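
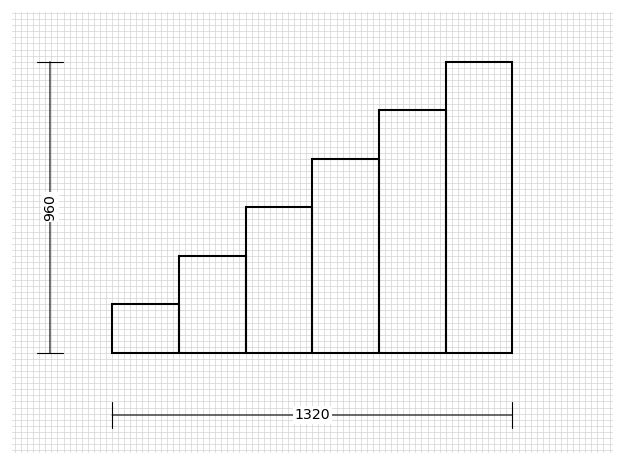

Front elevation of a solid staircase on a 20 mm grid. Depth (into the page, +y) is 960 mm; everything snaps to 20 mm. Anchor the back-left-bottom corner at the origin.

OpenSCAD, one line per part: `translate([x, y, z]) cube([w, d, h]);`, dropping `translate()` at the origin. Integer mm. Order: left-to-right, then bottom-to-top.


cube([220, 960, 160]);
translate([220, 0, 0]) cube([220, 960, 320]);
translate([440, 0, 0]) cube([220, 960, 480]);
translate([660, 0, 0]) cube([220, 960, 640]);
translate([880, 0, 0]) cube([220, 960, 800]);
translate([1100, 0, 0]) cube([220, 960, 960]);


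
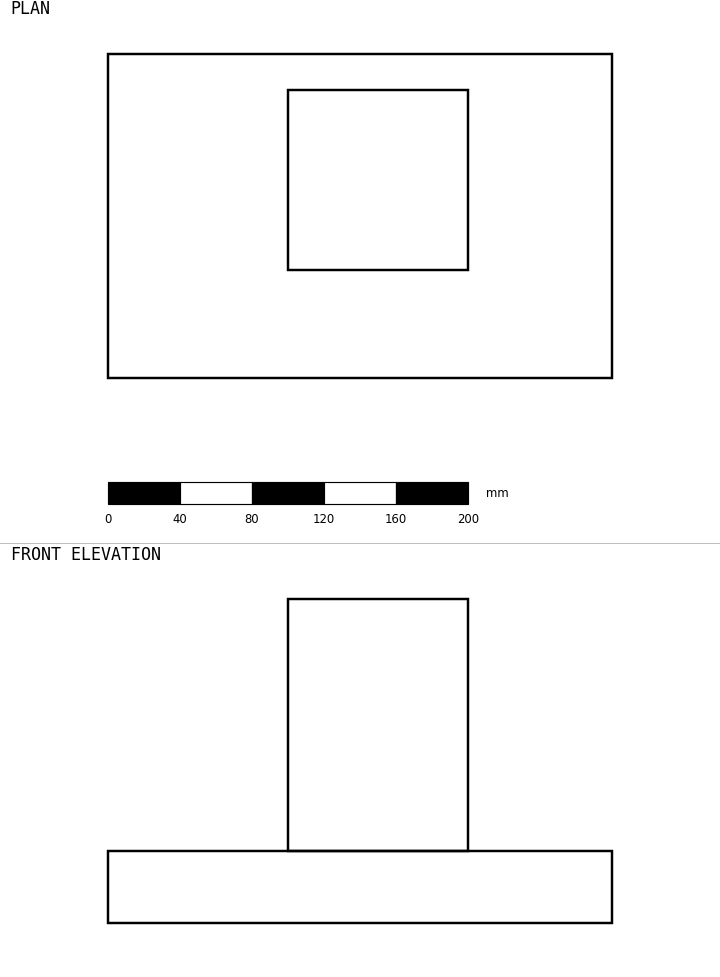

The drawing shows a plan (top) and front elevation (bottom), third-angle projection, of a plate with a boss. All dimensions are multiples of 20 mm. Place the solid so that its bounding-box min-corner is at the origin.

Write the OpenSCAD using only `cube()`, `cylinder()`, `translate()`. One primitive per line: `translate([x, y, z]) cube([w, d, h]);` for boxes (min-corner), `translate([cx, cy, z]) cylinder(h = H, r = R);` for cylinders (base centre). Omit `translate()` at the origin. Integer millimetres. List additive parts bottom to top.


cube([280, 180, 40]);
translate([100, 60, 40]) cube([100, 100, 140]);


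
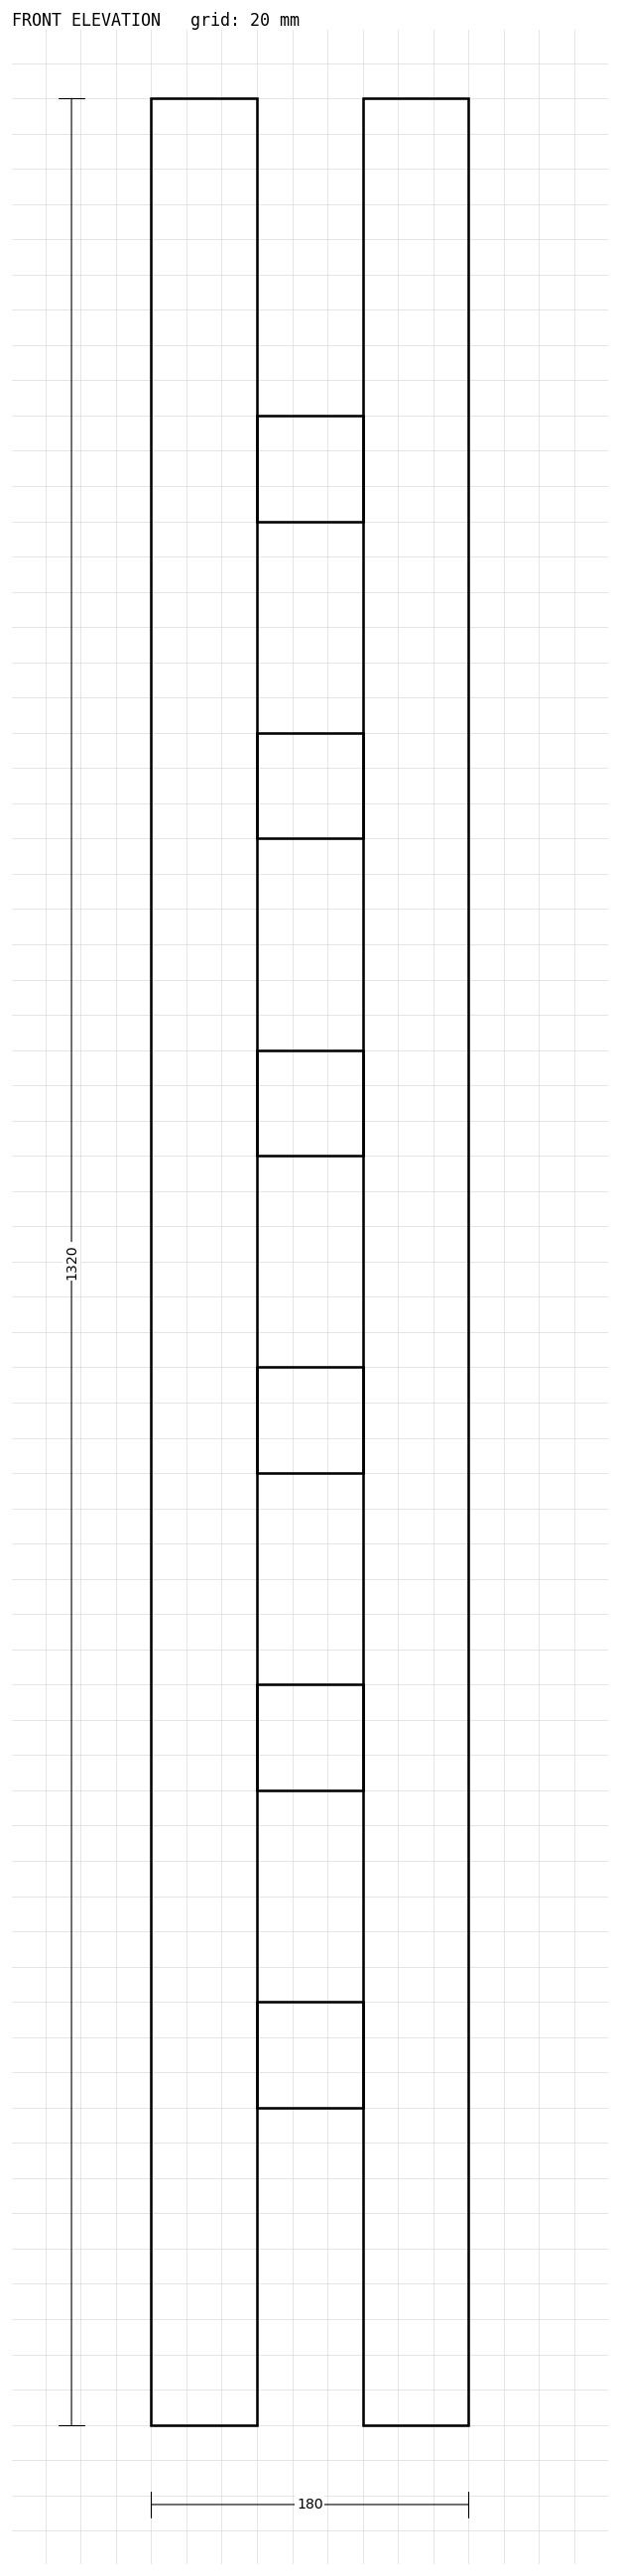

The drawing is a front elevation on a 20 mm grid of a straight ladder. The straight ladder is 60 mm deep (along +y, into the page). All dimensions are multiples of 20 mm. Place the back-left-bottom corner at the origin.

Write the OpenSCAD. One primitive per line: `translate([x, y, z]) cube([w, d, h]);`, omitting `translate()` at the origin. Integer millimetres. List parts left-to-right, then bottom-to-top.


cube([60, 60, 1320]);
translate([60, 0, 180]) cube([60, 60, 60]);
translate([60, 0, 360]) cube([60, 60, 60]);
translate([60, 0, 540]) cube([60, 60, 60]);
translate([60, 0, 720]) cube([60, 60, 60]);
translate([60, 0, 900]) cube([60, 60, 60]);
translate([60, 0, 1080]) cube([60, 60, 60]);
translate([120, 0, 0]) cube([60, 60, 1320]);


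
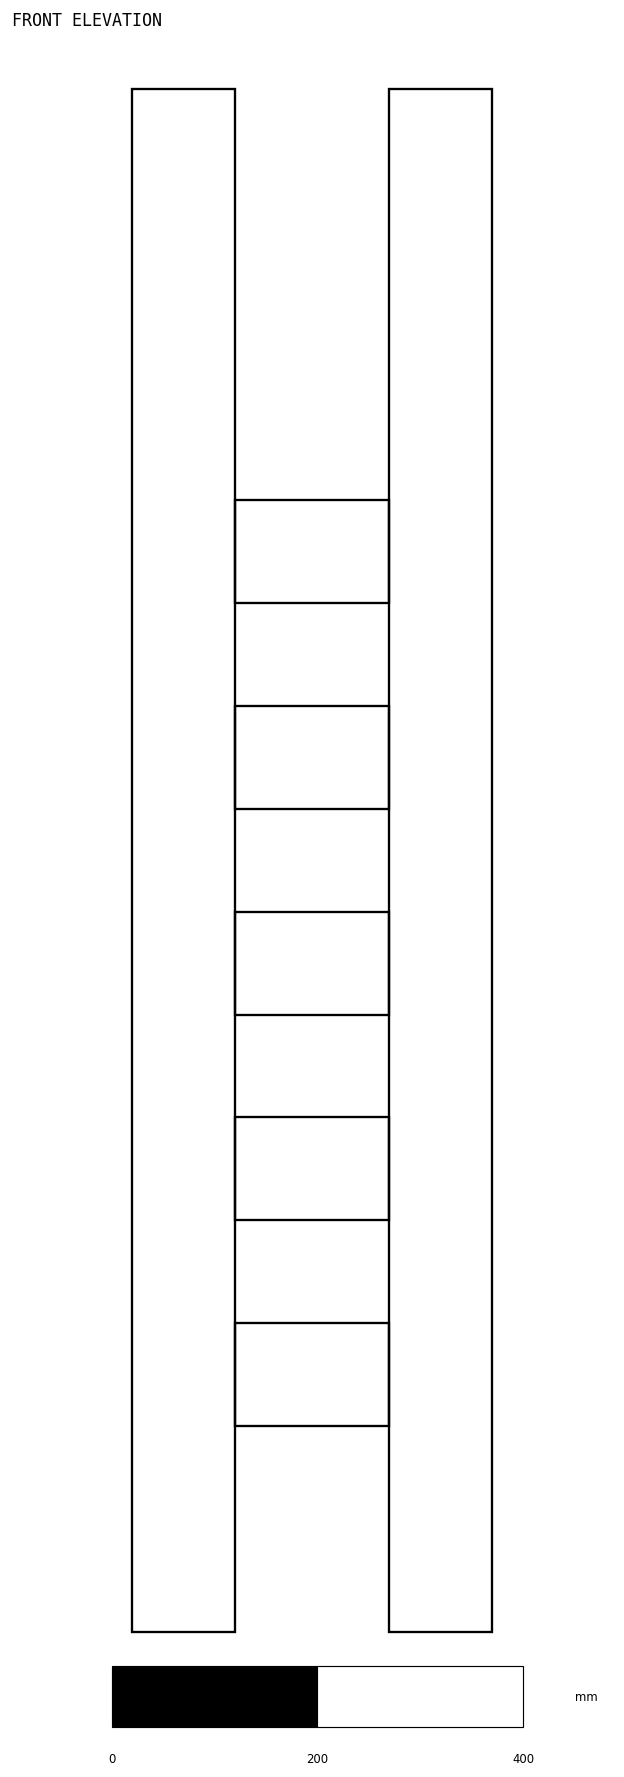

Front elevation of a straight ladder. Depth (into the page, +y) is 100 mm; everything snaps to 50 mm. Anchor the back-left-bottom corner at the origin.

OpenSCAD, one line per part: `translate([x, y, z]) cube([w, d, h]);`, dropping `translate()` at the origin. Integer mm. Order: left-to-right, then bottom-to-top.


cube([100, 100, 1500]);
translate([100, 0, 200]) cube([150, 100, 100]);
translate([100, 0, 400]) cube([150, 100, 100]);
translate([100, 0, 600]) cube([150, 100, 100]);
translate([100, 0, 800]) cube([150, 100, 100]);
translate([100, 0, 1000]) cube([150, 100, 100]);
translate([250, 0, 0]) cube([100, 100, 1500]);


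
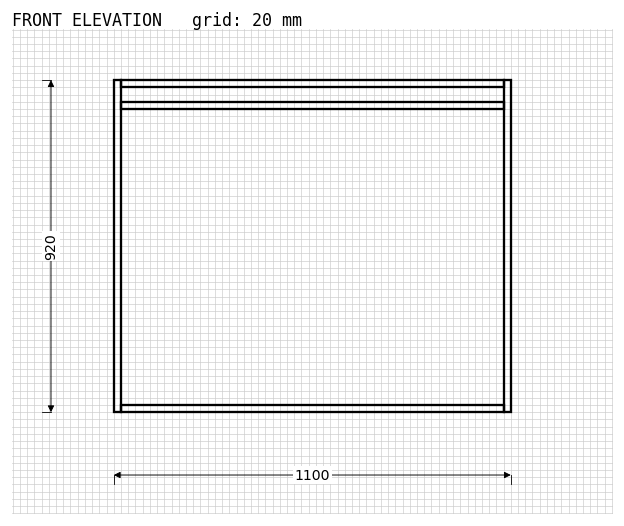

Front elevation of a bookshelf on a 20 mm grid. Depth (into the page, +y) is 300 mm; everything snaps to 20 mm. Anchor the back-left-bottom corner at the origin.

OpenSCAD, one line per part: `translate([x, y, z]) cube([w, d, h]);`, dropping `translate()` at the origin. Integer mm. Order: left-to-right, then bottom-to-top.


cube([20, 300, 920]);
translate([20, 0, 0]) cube([1060, 300, 20]);
translate([20, 0, 840]) cube([1060, 300, 20]);
translate([20, 0, 900]) cube([1060, 300, 20]);
translate([1080, 0, 0]) cube([20, 300, 920]);


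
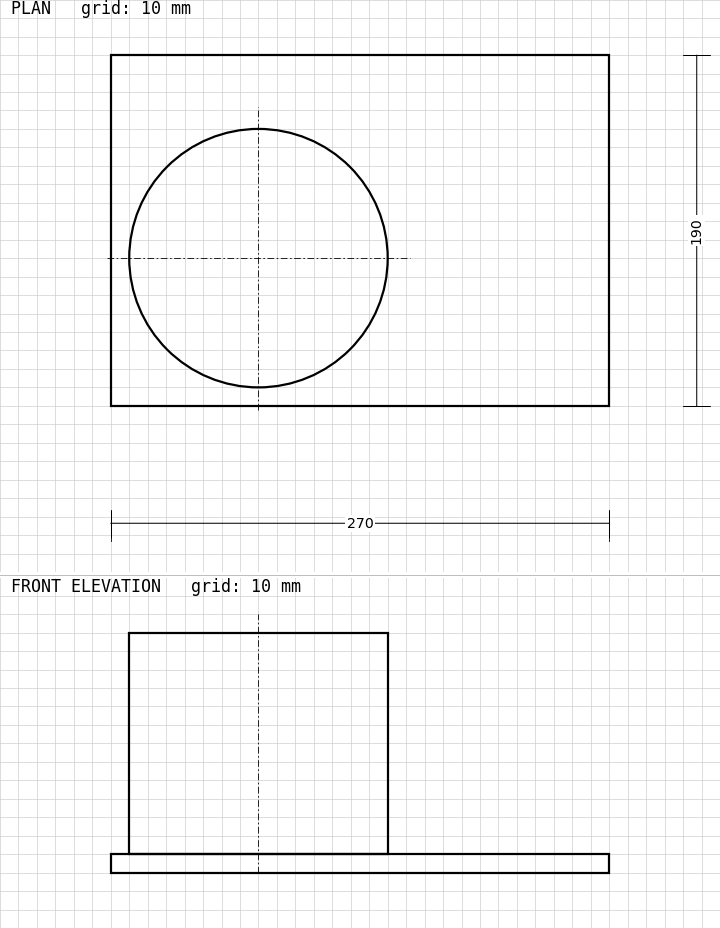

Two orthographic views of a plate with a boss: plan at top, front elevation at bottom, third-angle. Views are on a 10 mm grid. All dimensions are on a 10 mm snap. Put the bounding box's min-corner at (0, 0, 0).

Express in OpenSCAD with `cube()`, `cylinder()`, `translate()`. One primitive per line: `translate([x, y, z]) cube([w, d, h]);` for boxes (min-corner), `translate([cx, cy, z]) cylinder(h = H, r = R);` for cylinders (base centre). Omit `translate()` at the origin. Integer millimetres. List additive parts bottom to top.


cube([270, 190, 10]);
translate([80, 80, 10]) cylinder(h = 120, r = 70);


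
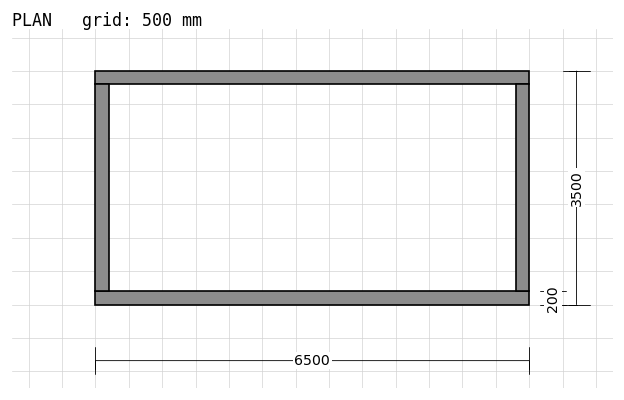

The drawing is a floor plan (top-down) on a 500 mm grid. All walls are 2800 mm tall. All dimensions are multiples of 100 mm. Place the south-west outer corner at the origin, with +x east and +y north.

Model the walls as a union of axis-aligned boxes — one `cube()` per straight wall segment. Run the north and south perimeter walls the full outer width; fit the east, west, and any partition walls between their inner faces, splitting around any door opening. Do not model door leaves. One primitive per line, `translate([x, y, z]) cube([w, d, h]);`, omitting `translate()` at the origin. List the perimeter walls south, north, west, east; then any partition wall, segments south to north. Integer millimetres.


cube([6500, 200, 2800]);
translate([0, 3300, 0]) cube([6500, 200, 2800]);
translate([0, 200, 0]) cube([200, 3100, 2800]);
translate([6300, 200, 0]) cube([200, 3100, 2800]);


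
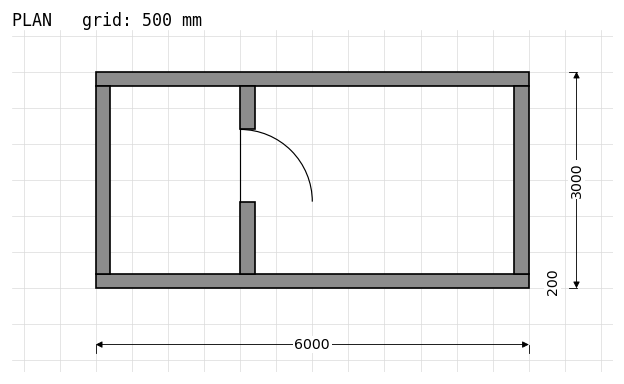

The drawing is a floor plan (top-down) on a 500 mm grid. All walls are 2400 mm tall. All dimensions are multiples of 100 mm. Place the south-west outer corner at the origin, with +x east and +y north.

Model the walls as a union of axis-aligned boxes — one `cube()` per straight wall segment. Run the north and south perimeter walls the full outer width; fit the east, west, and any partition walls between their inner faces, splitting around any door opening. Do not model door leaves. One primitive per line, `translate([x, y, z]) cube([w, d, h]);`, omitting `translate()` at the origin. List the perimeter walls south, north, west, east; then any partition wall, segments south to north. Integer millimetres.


cube([6000, 200, 2400]);
translate([0, 2800, 0]) cube([6000, 200, 2400]);
translate([0, 200, 0]) cube([200, 2600, 2400]);
translate([5800, 200, 0]) cube([200, 2600, 2400]);
translate([2000, 200, 0]) cube([200, 1000, 2400]);
translate([2000, 2200, 0]) cube([200, 600, 2400]);


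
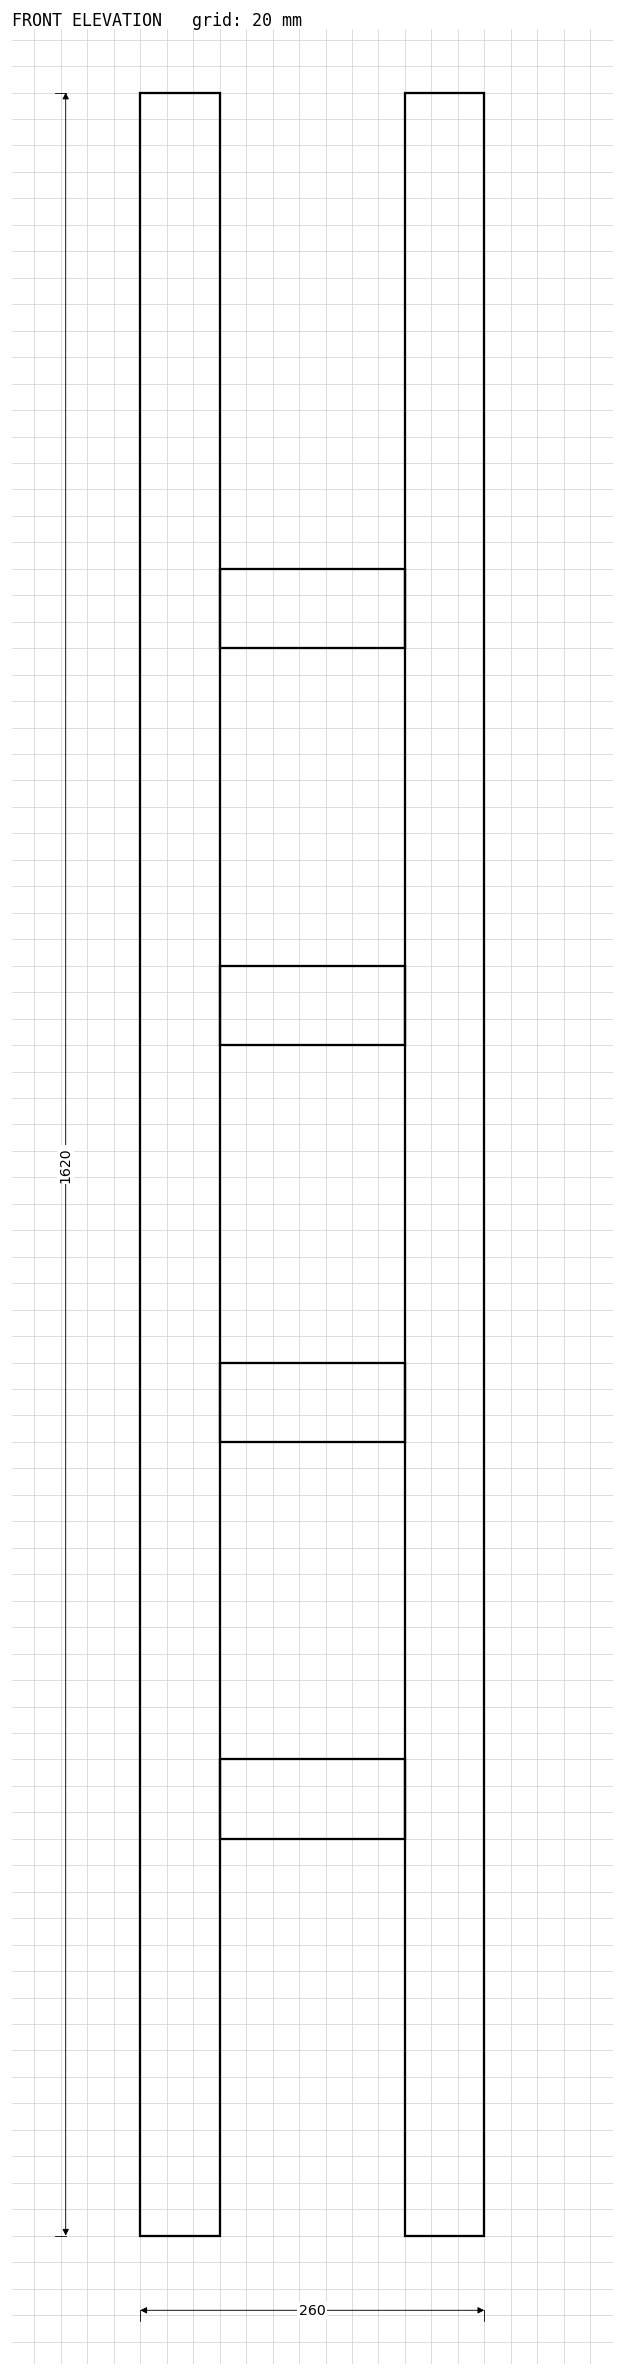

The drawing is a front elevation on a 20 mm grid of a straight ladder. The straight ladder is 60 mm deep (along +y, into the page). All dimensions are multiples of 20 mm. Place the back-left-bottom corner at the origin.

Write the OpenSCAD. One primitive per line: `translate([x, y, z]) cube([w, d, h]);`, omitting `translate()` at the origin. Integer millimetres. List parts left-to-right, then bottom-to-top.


cube([60, 60, 1620]);
translate([60, 0, 300]) cube([140, 60, 60]);
translate([60, 0, 600]) cube([140, 60, 60]);
translate([60, 0, 900]) cube([140, 60, 60]);
translate([60, 0, 1200]) cube([140, 60, 60]);
translate([200, 0, 0]) cube([60, 60, 1620]);


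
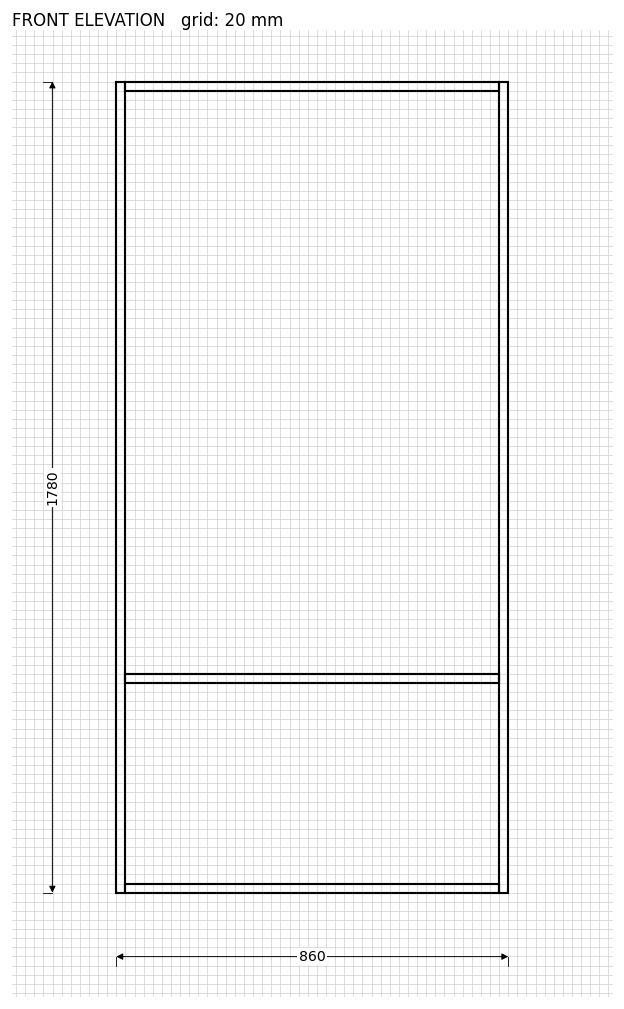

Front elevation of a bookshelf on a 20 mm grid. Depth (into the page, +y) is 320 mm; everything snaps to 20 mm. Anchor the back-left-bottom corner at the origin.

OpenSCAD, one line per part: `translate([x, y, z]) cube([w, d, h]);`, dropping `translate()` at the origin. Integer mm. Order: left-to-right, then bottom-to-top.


cube([20, 320, 1780]);
translate([20, 0, 0]) cube([820, 320, 20]);
translate([20, 0, 460]) cube([820, 320, 20]);
translate([20, 0, 1760]) cube([820, 320, 20]);
translate([840, 0, 0]) cube([20, 320, 1780]);


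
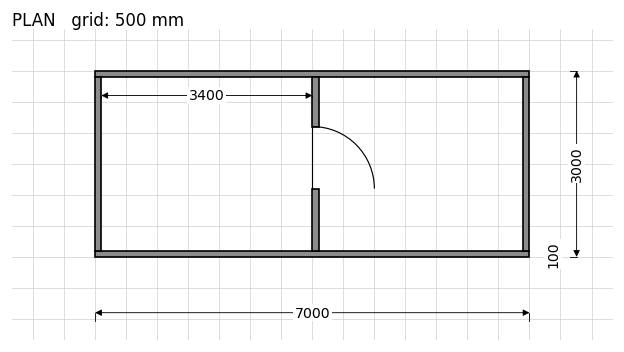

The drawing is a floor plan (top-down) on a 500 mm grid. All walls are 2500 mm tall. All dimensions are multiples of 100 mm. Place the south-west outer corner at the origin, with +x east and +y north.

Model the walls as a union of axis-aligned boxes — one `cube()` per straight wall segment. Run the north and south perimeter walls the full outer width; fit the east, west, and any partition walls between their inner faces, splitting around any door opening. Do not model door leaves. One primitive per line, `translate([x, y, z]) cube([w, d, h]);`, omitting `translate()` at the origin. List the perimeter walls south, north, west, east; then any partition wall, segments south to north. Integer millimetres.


cube([7000, 100, 2500]);
translate([0, 2900, 0]) cube([7000, 100, 2500]);
translate([0, 100, 0]) cube([100, 2800, 2500]);
translate([6900, 100, 0]) cube([100, 2800, 2500]);
translate([3500, 100, 0]) cube([100, 1000, 2500]);
translate([3500, 2100, 0]) cube([100, 800, 2500]);


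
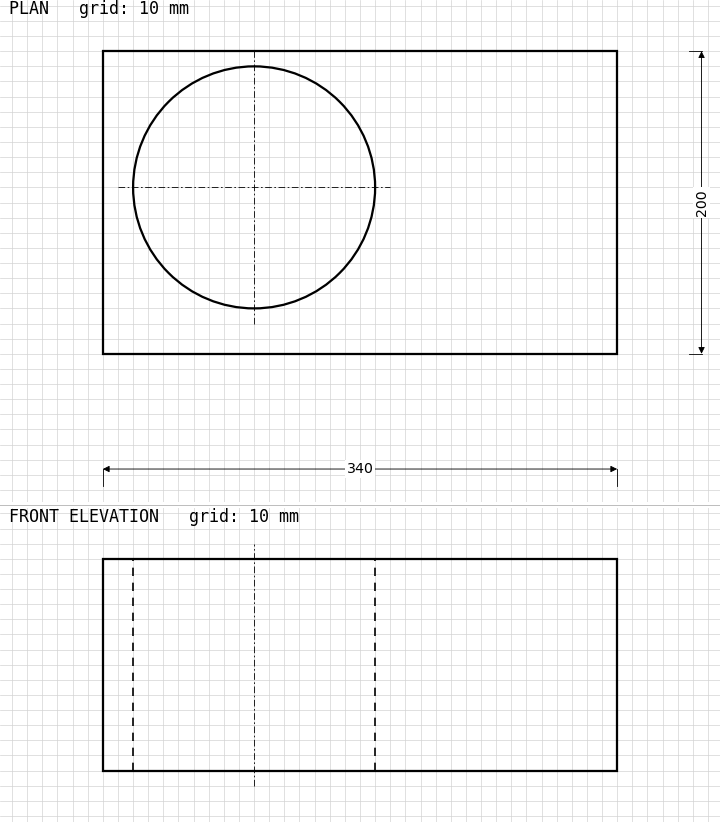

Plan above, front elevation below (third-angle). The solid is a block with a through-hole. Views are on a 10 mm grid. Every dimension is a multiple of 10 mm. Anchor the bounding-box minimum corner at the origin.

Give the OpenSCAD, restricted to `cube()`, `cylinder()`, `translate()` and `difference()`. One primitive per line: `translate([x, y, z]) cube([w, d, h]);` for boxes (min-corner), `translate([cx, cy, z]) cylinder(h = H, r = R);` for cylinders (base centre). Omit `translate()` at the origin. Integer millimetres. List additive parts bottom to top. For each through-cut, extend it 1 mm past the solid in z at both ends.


difference() {
  cube([340, 200, 140]);
  translate([100, 110, -1]) cylinder(h = 142, r = 80);
}


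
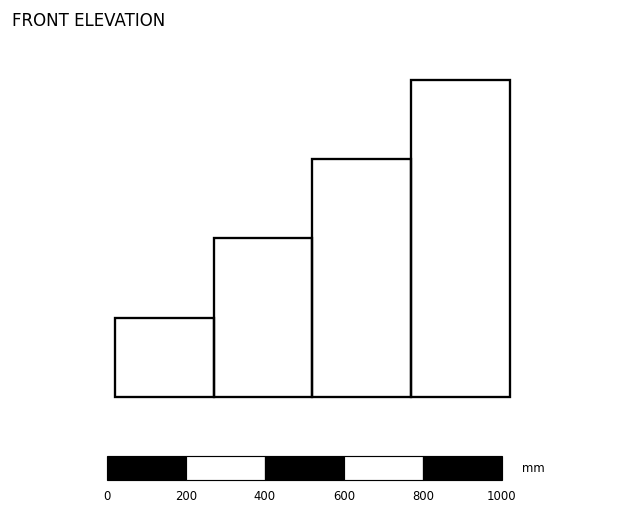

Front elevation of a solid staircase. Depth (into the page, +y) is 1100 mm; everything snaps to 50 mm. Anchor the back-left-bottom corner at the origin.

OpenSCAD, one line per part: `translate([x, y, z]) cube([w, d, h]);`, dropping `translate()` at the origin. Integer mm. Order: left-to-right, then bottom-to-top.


cube([250, 1100, 200]);
translate([250, 0, 0]) cube([250, 1100, 400]);
translate([500, 0, 0]) cube([250, 1100, 600]);
translate([750, 0, 0]) cube([250, 1100, 800]);


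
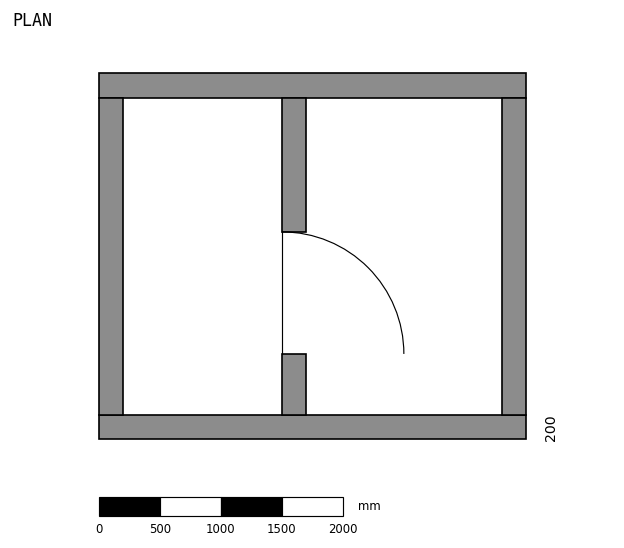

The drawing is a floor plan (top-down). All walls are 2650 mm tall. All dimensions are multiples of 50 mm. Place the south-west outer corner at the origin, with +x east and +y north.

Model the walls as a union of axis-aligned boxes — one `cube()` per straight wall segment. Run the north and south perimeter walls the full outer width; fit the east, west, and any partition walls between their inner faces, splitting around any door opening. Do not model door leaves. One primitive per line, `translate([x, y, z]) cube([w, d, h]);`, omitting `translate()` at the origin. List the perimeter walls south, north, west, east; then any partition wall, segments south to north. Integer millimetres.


cube([3500, 200, 2650]);
translate([0, 2800, 0]) cube([3500, 200, 2650]);
translate([0, 200, 0]) cube([200, 2600, 2650]);
translate([3300, 200, 0]) cube([200, 2600, 2650]);
translate([1500, 200, 0]) cube([200, 500, 2650]);
translate([1500, 1700, 0]) cube([200, 1100, 2650]);


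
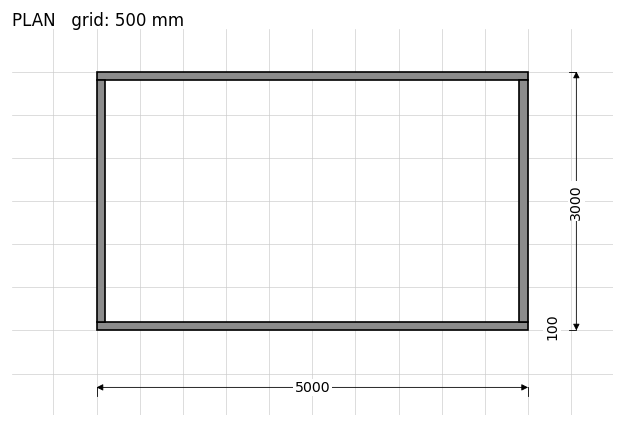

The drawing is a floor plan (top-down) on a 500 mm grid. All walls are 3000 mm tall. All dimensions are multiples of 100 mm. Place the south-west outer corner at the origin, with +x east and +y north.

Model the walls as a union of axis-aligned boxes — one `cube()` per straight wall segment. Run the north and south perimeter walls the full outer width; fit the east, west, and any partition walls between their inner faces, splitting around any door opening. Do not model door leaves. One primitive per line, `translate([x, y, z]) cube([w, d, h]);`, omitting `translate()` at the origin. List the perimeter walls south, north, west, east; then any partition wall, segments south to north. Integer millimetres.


cube([5000, 100, 3000]);
translate([0, 2900, 0]) cube([5000, 100, 3000]);
translate([0, 100, 0]) cube([100, 2800, 3000]);
translate([4900, 100, 0]) cube([100, 2800, 3000]);


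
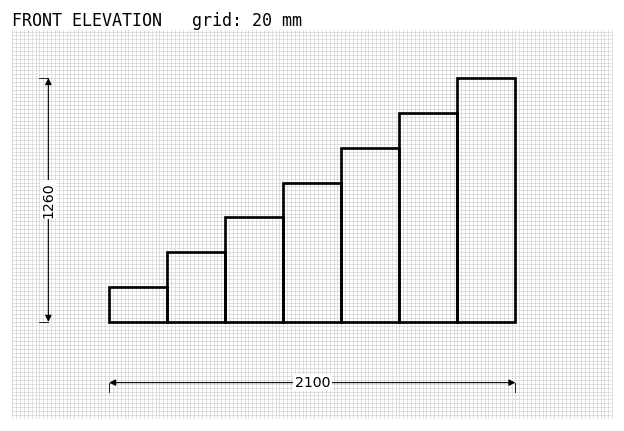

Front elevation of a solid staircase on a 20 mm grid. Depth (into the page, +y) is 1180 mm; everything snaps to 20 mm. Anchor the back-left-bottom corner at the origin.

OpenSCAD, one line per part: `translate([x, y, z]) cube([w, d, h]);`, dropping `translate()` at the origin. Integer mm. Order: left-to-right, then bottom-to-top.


cube([300, 1180, 180]);
translate([300, 0, 0]) cube([300, 1180, 360]);
translate([600, 0, 0]) cube([300, 1180, 540]);
translate([900, 0, 0]) cube([300, 1180, 720]);
translate([1200, 0, 0]) cube([300, 1180, 900]);
translate([1500, 0, 0]) cube([300, 1180, 1080]);
translate([1800, 0, 0]) cube([300, 1180, 1260]);


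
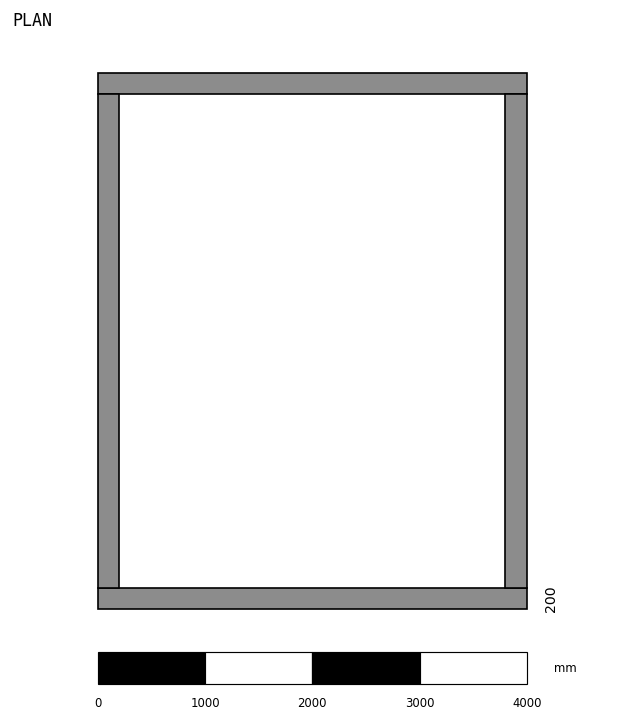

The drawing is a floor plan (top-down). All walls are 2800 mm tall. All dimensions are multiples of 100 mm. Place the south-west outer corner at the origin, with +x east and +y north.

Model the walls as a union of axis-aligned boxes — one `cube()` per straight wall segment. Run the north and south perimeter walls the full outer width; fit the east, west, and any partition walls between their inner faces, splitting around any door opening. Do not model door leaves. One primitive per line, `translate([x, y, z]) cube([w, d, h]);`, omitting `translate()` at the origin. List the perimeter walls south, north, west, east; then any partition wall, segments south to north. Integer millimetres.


cube([4000, 200, 2800]);
translate([0, 4800, 0]) cube([4000, 200, 2800]);
translate([0, 200, 0]) cube([200, 4600, 2800]);
translate([3800, 200, 0]) cube([200, 4600, 2800]);


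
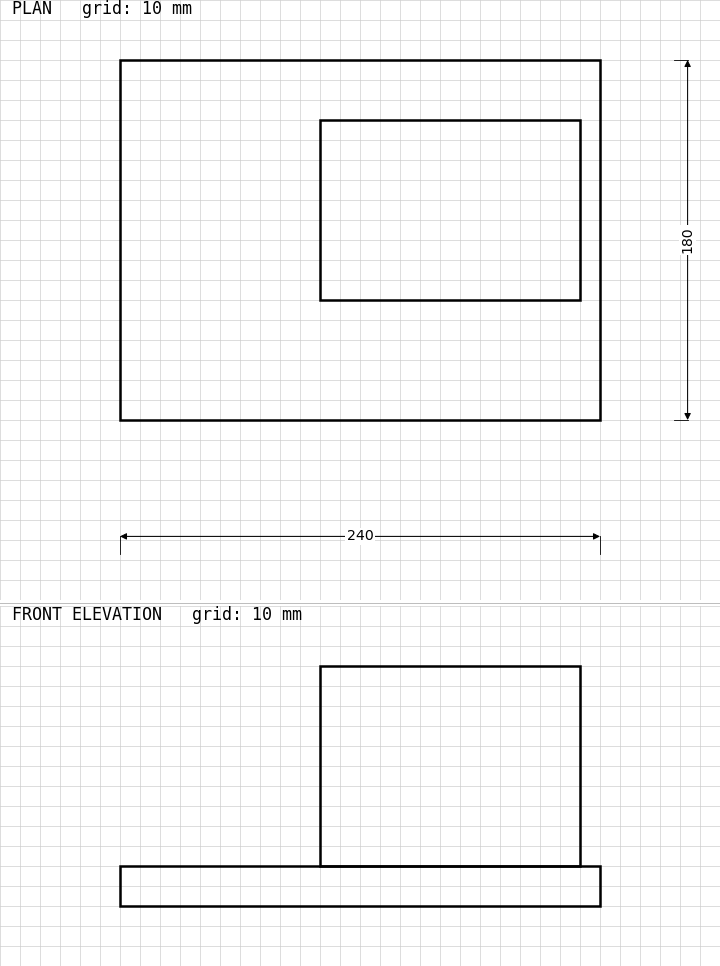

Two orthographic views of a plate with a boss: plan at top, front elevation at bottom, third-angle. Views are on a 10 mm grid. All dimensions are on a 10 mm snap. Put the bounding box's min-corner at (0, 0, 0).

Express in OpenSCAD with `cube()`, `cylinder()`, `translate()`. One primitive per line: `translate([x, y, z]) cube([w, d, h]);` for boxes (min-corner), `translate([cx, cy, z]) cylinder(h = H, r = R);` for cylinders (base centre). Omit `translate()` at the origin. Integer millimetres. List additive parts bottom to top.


cube([240, 180, 20]);
translate([100, 60, 20]) cube([130, 90, 100]);


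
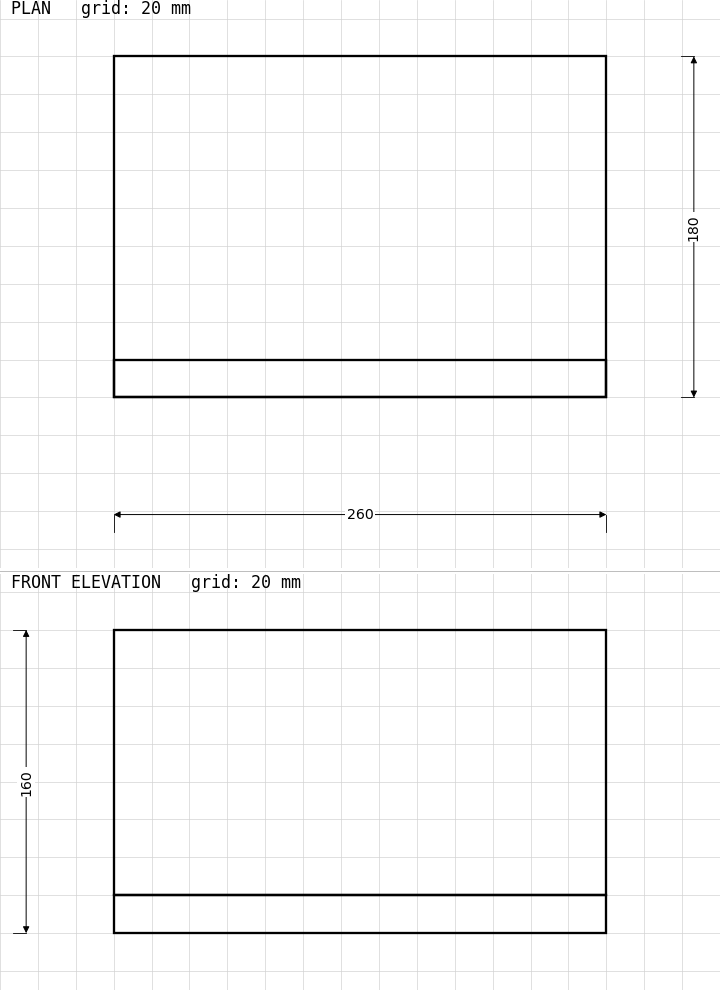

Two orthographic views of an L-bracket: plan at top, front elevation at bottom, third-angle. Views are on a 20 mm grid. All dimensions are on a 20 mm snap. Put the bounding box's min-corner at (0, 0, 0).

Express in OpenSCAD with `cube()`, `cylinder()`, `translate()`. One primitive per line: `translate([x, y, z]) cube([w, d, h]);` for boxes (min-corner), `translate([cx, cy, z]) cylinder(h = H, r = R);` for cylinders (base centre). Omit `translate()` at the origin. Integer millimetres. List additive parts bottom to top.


cube([260, 180, 20]);
translate([0, 0, 20]) cube([260, 20, 140]);


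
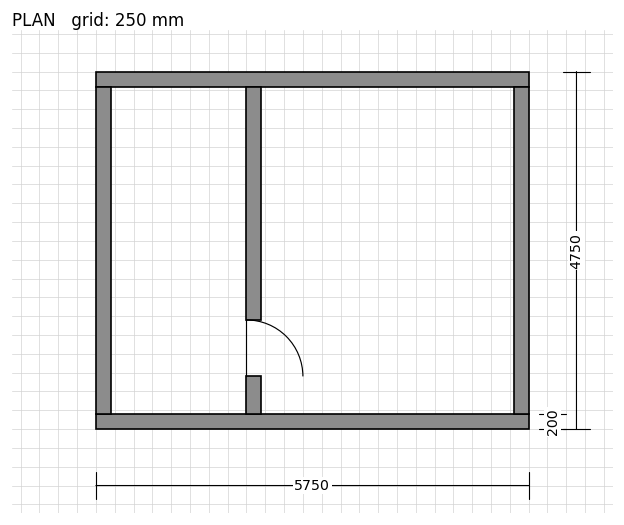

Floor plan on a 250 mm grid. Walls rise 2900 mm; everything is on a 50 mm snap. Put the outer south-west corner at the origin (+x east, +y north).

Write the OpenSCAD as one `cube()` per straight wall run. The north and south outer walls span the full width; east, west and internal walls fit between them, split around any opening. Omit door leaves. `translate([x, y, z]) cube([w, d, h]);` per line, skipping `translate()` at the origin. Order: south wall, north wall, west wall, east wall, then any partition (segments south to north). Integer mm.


cube([5750, 200, 2900]);
translate([0, 4550, 0]) cube([5750, 200, 2900]);
translate([0, 200, 0]) cube([200, 4350, 2900]);
translate([5550, 200, 0]) cube([200, 4350, 2900]);
translate([2000, 200, 0]) cube([200, 500, 2900]);
translate([2000, 1450, 0]) cube([200, 3100, 2900]);


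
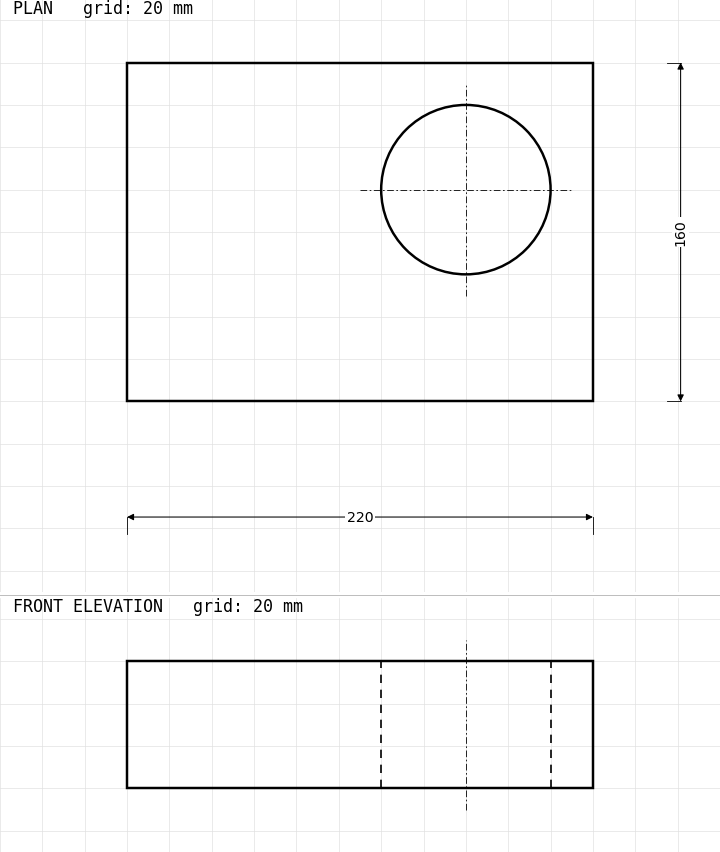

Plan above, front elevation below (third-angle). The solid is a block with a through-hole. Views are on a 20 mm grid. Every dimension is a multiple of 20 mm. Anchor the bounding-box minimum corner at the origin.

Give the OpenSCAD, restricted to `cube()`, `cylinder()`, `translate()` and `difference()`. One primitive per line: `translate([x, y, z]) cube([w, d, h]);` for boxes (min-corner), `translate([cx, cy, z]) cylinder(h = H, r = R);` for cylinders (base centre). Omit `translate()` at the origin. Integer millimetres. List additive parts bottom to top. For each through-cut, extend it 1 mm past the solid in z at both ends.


difference() {
  cube([220, 160, 60]);
  translate([160, 100, -1]) cylinder(h = 62, r = 40);
}


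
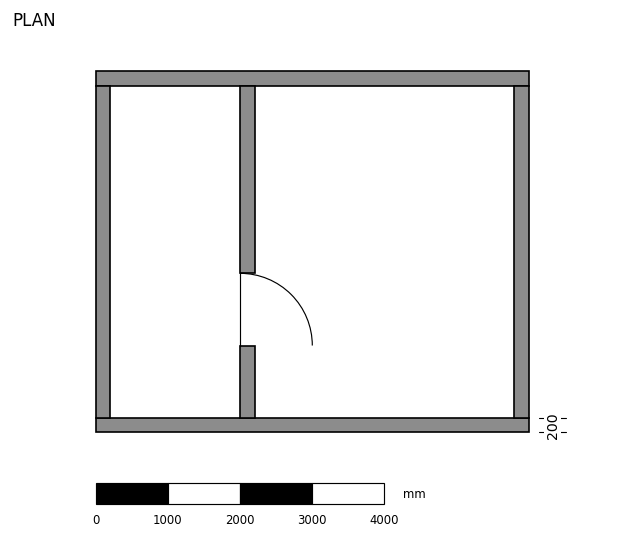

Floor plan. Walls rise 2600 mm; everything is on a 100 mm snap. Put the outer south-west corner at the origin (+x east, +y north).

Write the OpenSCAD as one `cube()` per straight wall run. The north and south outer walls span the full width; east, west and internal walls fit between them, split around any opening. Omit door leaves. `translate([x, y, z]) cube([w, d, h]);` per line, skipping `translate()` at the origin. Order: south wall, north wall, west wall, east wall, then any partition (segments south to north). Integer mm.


cube([6000, 200, 2600]);
translate([0, 4800, 0]) cube([6000, 200, 2600]);
translate([0, 200, 0]) cube([200, 4600, 2600]);
translate([5800, 200, 0]) cube([200, 4600, 2600]);
translate([2000, 200, 0]) cube([200, 1000, 2600]);
translate([2000, 2200, 0]) cube([200, 2600, 2600]);


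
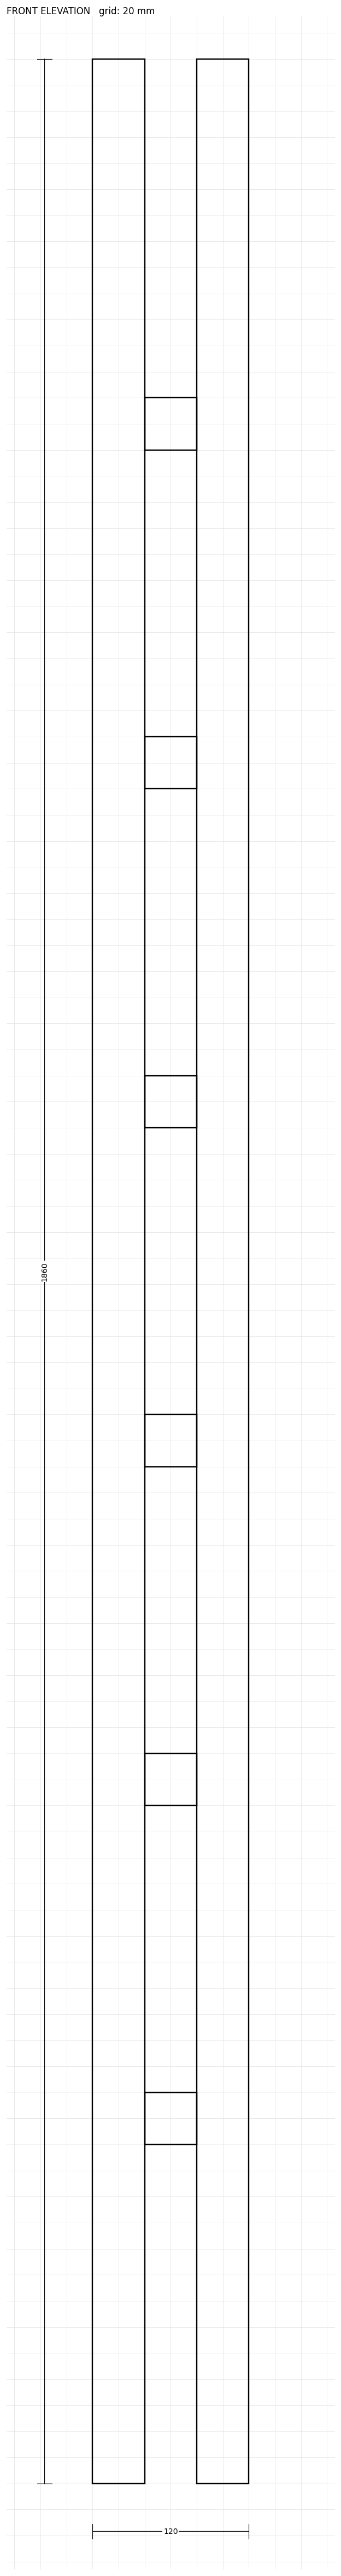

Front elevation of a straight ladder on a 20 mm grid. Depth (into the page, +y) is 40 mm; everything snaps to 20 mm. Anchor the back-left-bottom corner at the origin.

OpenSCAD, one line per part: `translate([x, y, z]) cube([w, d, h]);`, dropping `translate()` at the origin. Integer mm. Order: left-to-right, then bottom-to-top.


cube([40, 40, 1860]);
translate([40, 0, 260]) cube([40, 40, 40]);
translate([40, 0, 520]) cube([40, 40, 40]);
translate([40, 0, 780]) cube([40, 40, 40]);
translate([40, 0, 1040]) cube([40, 40, 40]);
translate([40, 0, 1300]) cube([40, 40, 40]);
translate([40, 0, 1560]) cube([40, 40, 40]);
translate([80, 0, 0]) cube([40, 40, 1860]);


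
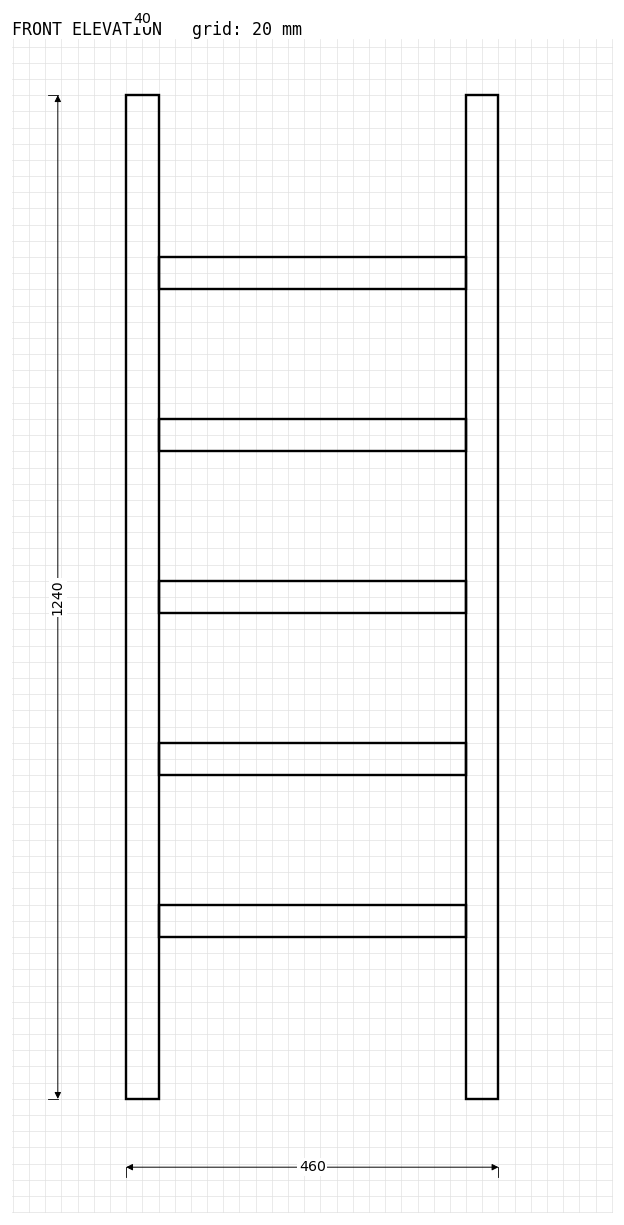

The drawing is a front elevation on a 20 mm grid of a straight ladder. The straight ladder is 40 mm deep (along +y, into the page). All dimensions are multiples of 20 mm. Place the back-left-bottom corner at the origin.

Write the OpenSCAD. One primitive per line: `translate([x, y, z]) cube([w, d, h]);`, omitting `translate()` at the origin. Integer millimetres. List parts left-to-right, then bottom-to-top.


cube([40, 40, 1240]);
translate([40, 0, 200]) cube([380, 40, 40]);
translate([40, 0, 400]) cube([380, 40, 40]);
translate([40, 0, 600]) cube([380, 40, 40]);
translate([40, 0, 800]) cube([380, 40, 40]);
translate([40, 0, 1000]) cube([380, 40, 40]);
translate([420, 0, 0]) cube([40, 40, 1240]);


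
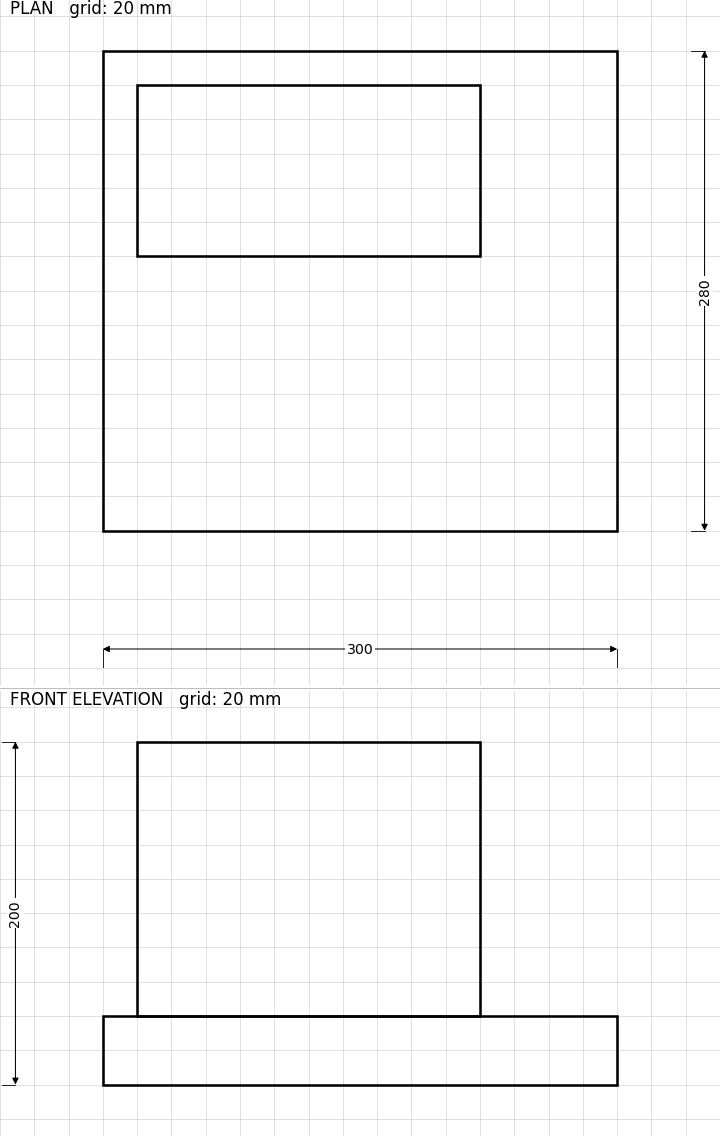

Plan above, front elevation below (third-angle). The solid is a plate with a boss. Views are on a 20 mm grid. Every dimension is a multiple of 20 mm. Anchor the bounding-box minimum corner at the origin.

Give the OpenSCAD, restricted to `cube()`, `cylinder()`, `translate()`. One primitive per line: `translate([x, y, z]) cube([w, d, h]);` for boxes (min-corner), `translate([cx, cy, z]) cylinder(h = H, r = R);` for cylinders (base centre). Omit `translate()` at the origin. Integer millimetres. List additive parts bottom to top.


cube([300, 280, 40]);
translate([20, 160, 40]) cube([200, 100, 160]);


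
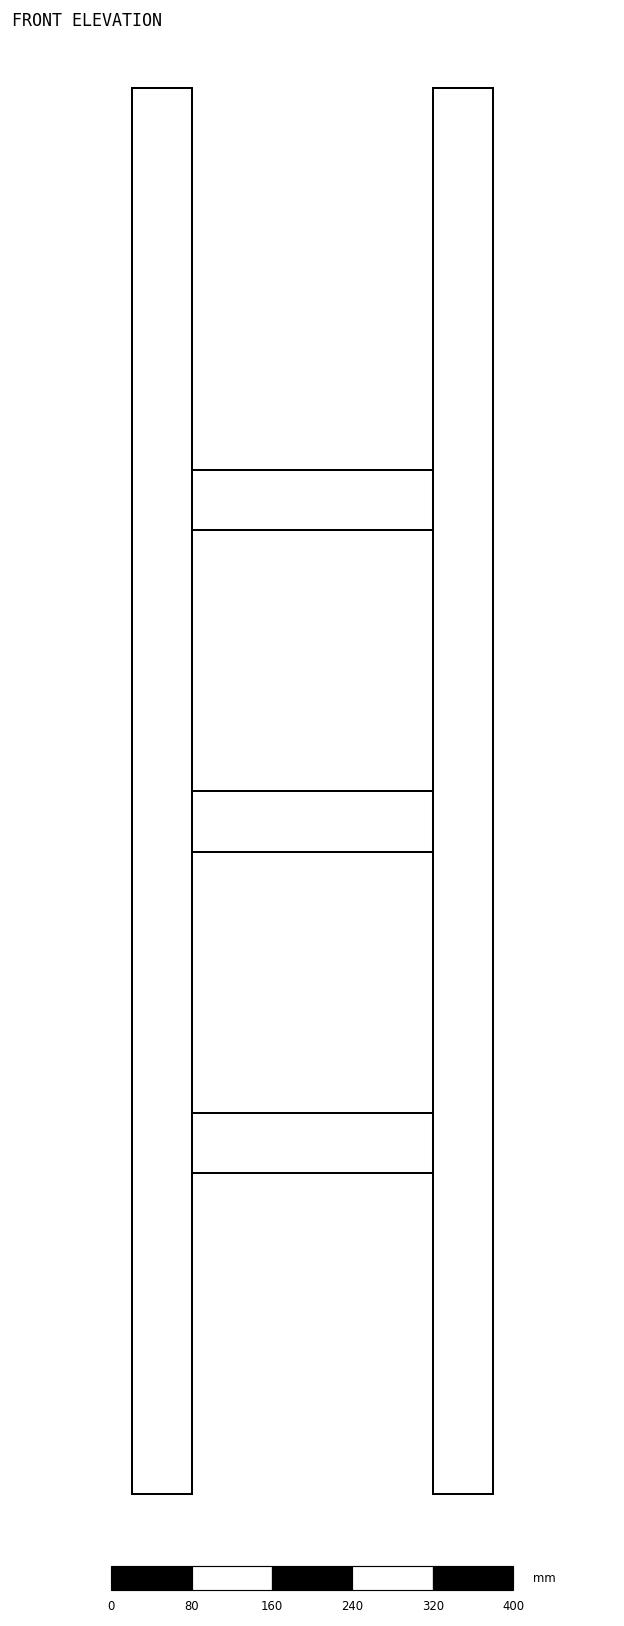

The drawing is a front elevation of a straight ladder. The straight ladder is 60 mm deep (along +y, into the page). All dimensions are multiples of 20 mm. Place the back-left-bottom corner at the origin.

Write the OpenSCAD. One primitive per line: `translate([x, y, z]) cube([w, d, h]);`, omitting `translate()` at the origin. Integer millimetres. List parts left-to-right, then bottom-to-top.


cube([60, 60, 1400]);
translate([60, 0, 320]) cube([240, 60, 60]);
translate([60, 0, 640]) cube([240, 60, 60]);
translate([60, 0, 960]) cube([240, 60, 60]);
translate([300, 0, 0]) cube([60, 60, 1400]);


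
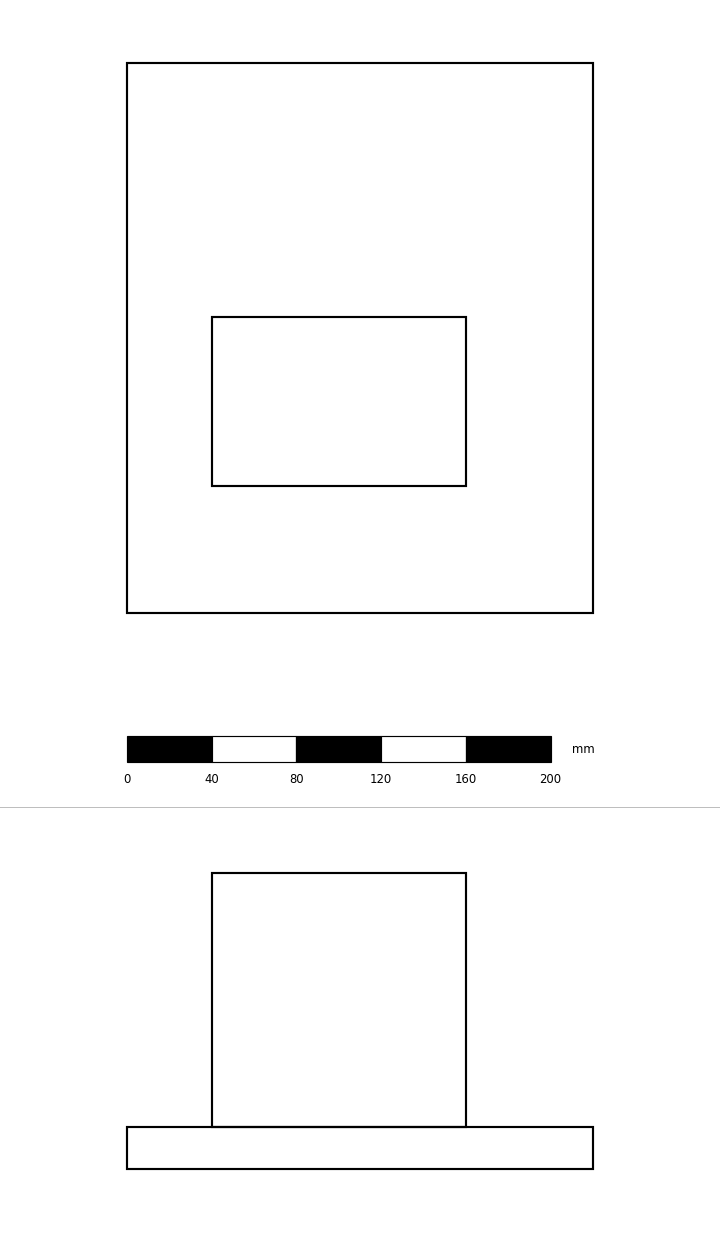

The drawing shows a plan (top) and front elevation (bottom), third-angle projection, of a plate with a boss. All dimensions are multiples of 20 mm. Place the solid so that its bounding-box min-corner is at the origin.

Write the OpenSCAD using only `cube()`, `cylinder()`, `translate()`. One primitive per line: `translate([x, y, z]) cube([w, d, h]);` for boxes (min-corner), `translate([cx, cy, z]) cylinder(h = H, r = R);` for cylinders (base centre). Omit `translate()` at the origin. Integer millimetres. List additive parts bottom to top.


cube([220, 260, 20]);
translate([40, 60, 20]) cube([120, 80, 120]);


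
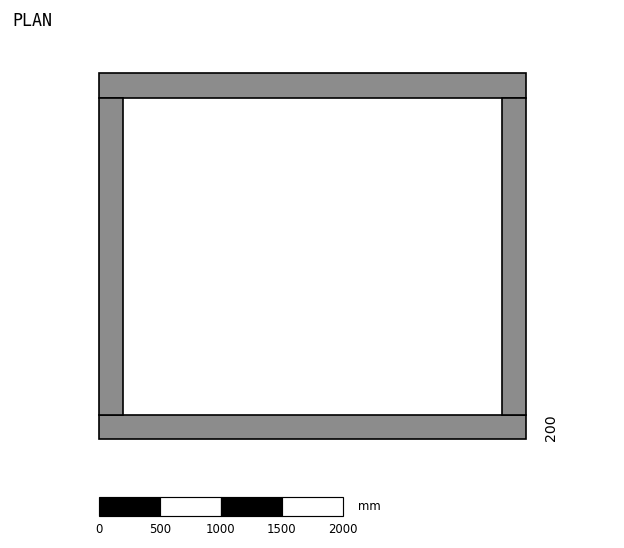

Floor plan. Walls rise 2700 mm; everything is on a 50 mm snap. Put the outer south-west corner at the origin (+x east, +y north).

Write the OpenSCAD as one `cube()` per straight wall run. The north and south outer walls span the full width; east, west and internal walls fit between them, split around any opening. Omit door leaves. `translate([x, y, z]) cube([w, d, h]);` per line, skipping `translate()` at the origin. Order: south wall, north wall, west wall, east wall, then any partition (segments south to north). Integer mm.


cube([3500, 200, 2700]);
translate([0, 2800, 0]) cube([3500, 200, 2700]);
translate([0, 200, 0]) cube([200, 2600, 2700]);
translate([3300, 200, 0]) cube([200, 2600, 2700]);


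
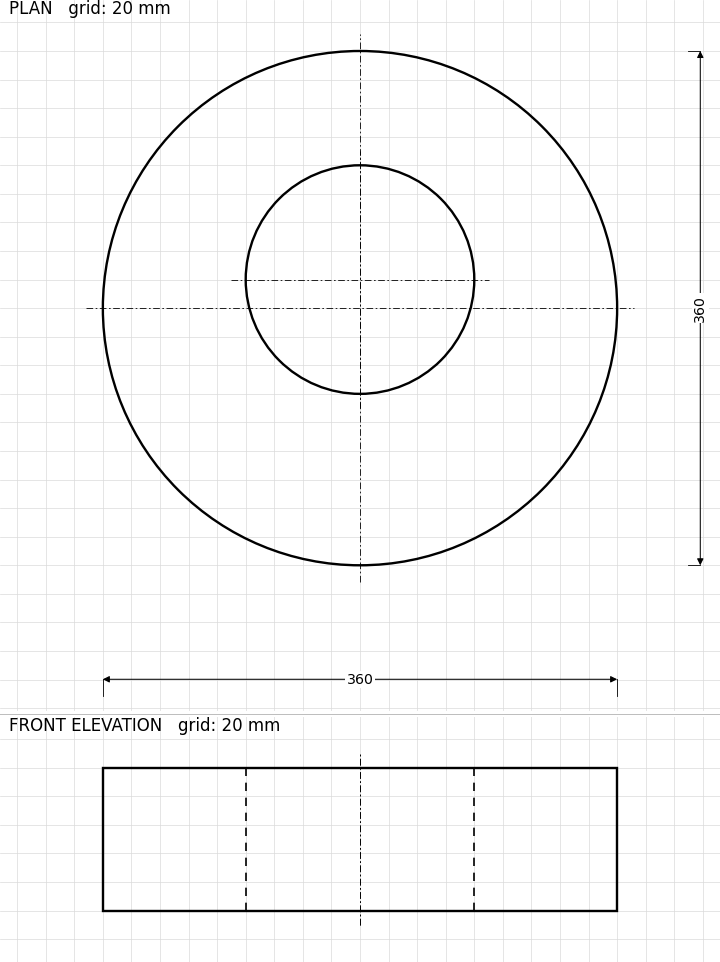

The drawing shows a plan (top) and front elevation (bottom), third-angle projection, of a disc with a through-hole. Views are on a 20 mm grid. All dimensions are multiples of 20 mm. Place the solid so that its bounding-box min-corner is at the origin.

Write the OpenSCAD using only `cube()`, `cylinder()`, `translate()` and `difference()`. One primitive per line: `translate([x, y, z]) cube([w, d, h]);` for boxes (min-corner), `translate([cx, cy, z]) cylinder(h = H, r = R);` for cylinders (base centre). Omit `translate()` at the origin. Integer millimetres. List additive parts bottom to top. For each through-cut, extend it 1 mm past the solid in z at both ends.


difference() {
  translate([180, 180, 0]) cylinder(h = 100, r = 180);
  translate([180, 200, -1]) cylinder(h = 102, r = 80);
}


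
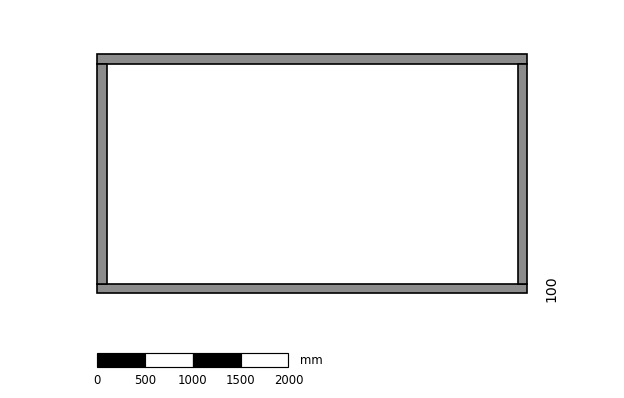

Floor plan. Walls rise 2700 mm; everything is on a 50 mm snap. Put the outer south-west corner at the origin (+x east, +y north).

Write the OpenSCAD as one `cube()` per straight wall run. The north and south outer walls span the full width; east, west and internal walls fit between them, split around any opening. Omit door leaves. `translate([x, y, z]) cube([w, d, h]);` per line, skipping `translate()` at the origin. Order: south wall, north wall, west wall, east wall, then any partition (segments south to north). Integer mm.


cube([4500, 100, 2700]);
translate([0, 2400, 0]) cube([4500, 100, 2700]);
translate([0, 100, 0]) cube([100, 2300, 2700]);
translate([4400, 100, 0]) cube([100, 2300, 2700]);


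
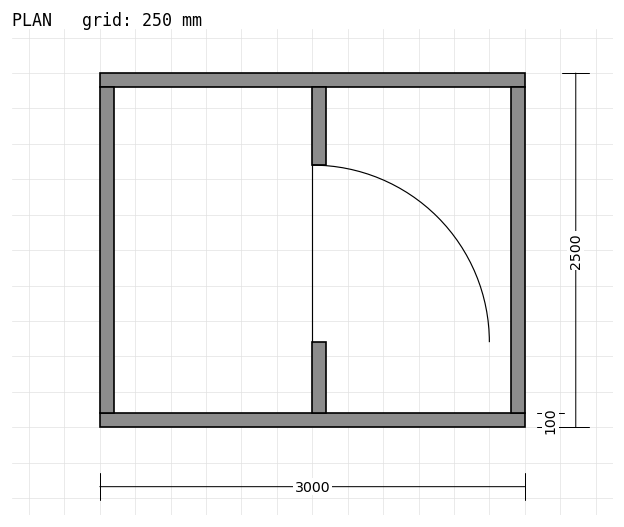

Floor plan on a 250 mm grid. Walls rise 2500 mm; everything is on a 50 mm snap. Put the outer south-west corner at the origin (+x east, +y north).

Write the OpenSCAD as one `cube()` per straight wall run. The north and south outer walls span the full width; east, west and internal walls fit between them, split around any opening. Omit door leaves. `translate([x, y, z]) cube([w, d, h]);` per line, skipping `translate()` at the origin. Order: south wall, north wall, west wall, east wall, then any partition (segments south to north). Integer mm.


cube([3000, 100, 2500]);
translate([0, 2400, 0]) cube([3000, 100, 2500]);
translate([0, 100, 0]) cube([100, 2300, 2500]);
translate([2900, 100, 0]) cube([100, 2300, 2500]);
translate([1500, 100, 0]) cube([100, 500, 2500]);
translate([1500, 1850, 0]) cube([100, 550, 2500]);


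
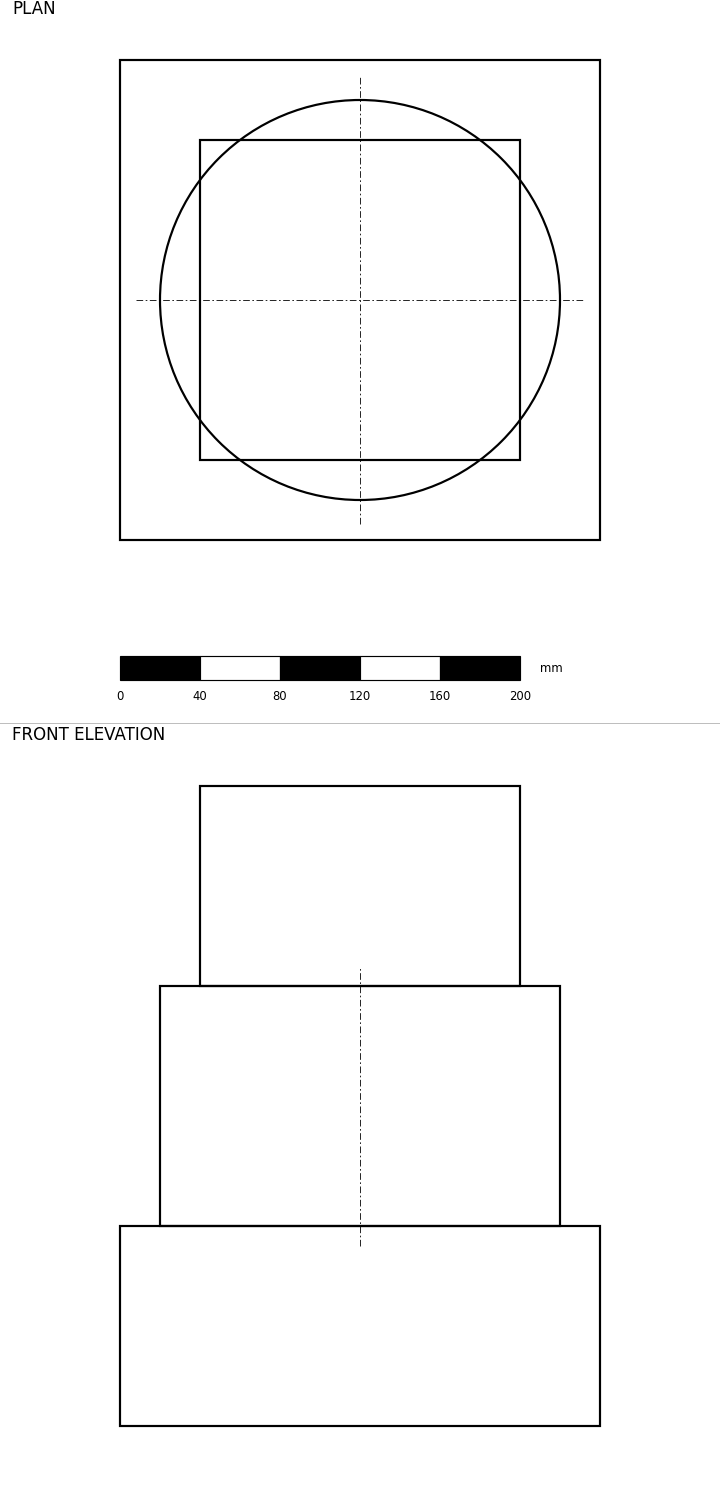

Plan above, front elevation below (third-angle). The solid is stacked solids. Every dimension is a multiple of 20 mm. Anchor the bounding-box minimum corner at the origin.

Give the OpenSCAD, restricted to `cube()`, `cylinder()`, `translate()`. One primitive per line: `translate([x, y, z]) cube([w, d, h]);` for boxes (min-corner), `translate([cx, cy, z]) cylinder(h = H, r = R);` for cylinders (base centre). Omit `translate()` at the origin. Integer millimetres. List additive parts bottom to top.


cube([240, 240, 100]);
translate([120, 120, 100]) cylinder(h = 120, r = 100);
translate([40, 40, 220]) cube([160, 160, 100]);


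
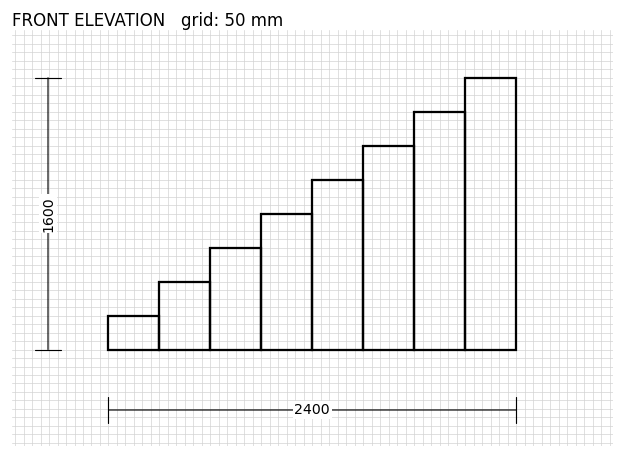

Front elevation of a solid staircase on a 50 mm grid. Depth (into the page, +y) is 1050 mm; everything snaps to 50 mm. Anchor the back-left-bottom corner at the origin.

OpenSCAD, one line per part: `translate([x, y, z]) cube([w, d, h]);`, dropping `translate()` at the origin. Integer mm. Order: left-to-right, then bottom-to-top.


cube([300, 1050, 200]);
translate([300, 0, 0]) cube([300, 1050, 400]);
translate([600, 0, 0]) cube([300, 1050, 600]);
translate([900, 0, 0]) cube([300, 1050, 800]);
translate([1200, 0, 0]) cube([300, 1050, 1000]);
translate([1500, 0, 0]) cube([300, 1050, 1200]);
translate([1800, 0, 0]) cube([300, 1050, 1400]);
translate([2100, 0, 0]) cube([300, 1050, 1600]);


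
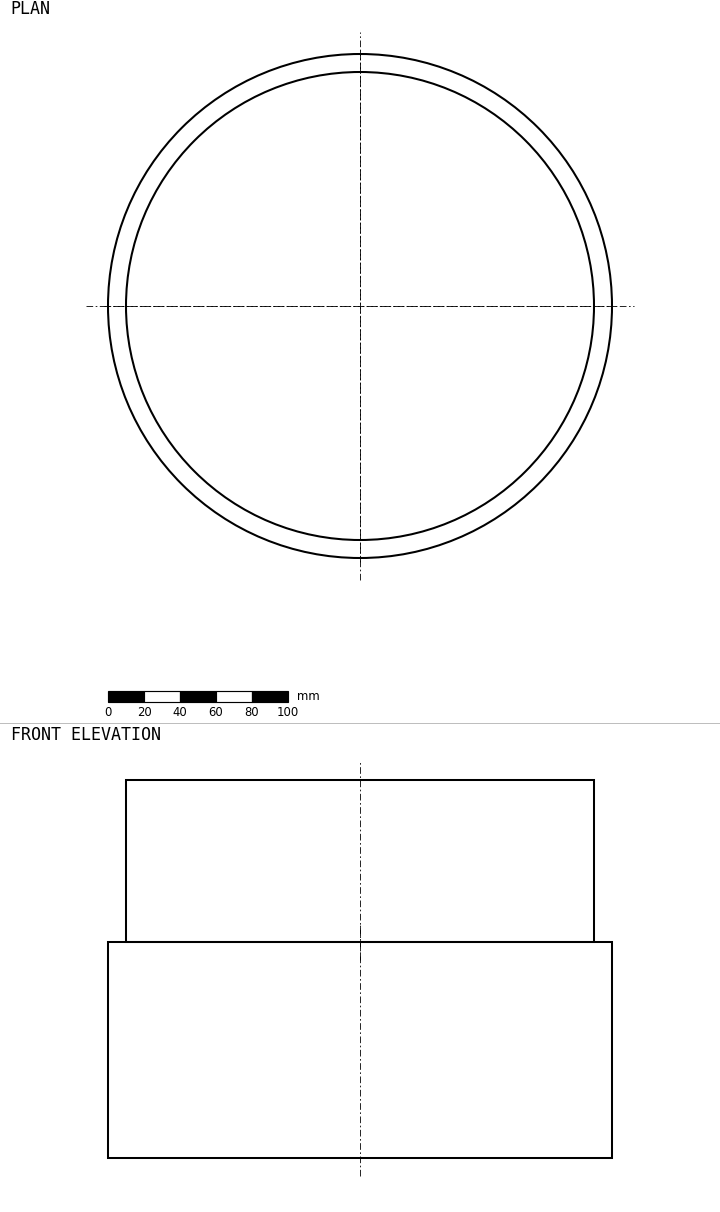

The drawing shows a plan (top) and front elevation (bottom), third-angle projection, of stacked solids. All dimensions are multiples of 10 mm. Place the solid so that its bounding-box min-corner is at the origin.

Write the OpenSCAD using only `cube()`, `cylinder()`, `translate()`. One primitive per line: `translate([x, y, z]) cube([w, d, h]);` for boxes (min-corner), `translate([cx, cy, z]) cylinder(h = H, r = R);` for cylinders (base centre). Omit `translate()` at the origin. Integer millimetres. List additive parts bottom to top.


translate([140, 140, 0]) cylinder(h = 120, r = 140);
translate([140, 140, 120]) cylinder(h = 90, r = 130);


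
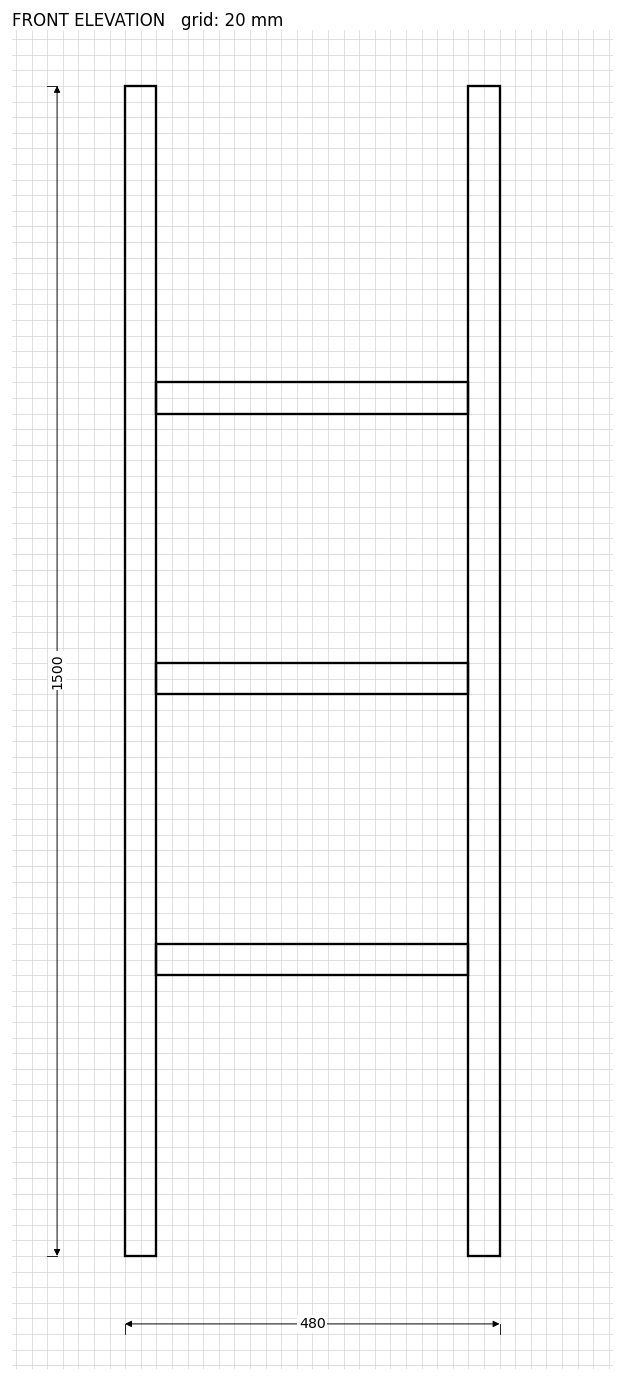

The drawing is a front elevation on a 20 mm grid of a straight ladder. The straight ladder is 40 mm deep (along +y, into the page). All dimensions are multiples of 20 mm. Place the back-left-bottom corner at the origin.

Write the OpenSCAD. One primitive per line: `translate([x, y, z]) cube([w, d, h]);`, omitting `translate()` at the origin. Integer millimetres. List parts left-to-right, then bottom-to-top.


cube([40, 40, 1500]);
translate([40, 0, 360]) cube([400, 40, 40]);
translate([40, 0, 720]) cube([400, 40, 40]);
translate([40, 0, 1080]) cube([400, 40, 40]);
translate([440, 0, 0]) cube([40, 40, 1500]);


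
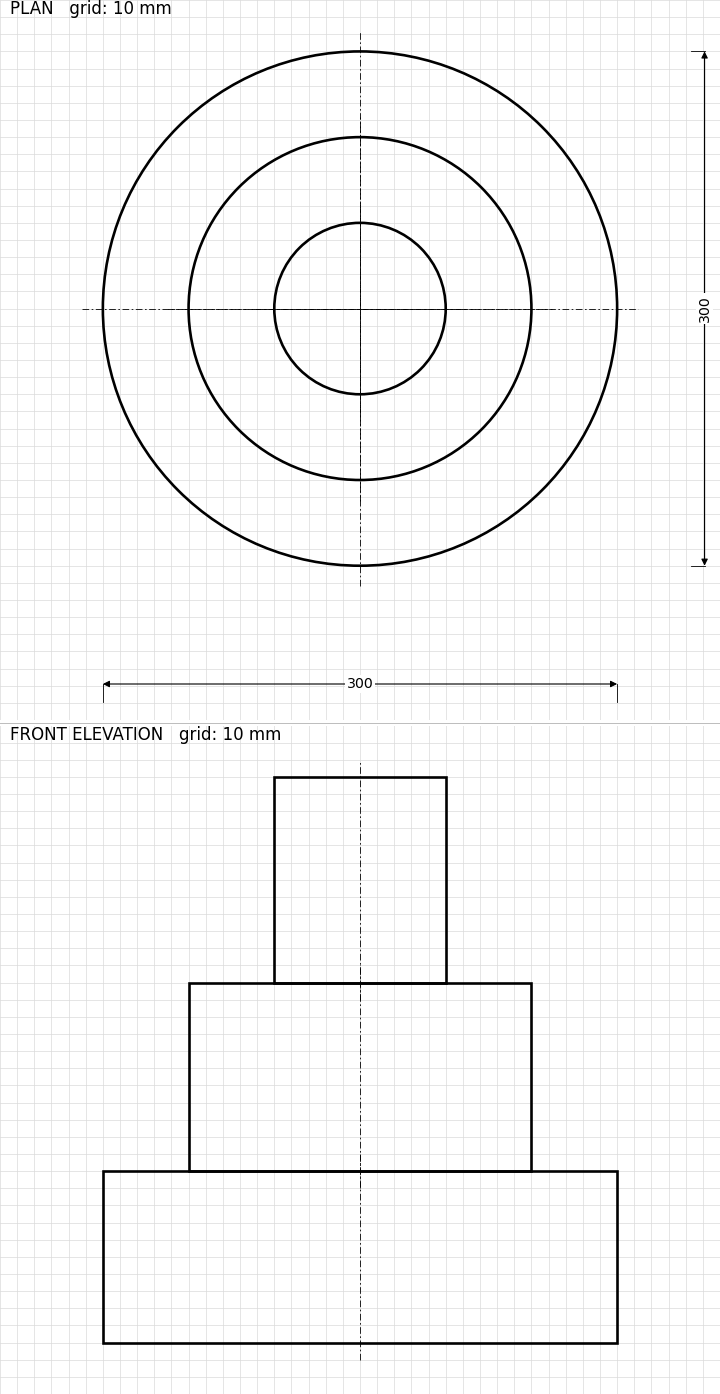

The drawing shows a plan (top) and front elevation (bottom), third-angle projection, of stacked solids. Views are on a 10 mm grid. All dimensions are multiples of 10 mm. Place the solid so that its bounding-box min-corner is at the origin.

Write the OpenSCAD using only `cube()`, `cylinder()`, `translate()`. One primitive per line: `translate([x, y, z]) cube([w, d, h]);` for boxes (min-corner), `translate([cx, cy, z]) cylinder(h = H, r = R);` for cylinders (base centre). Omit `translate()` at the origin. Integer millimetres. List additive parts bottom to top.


translate([150, 150, 0]) cylinder(h = 100, r = 150);
translate([150, 150, 100]) cylinder(h = 110, r = 100);
translate([150, 150, 210]) cylinder(h = 120, r = 50);
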